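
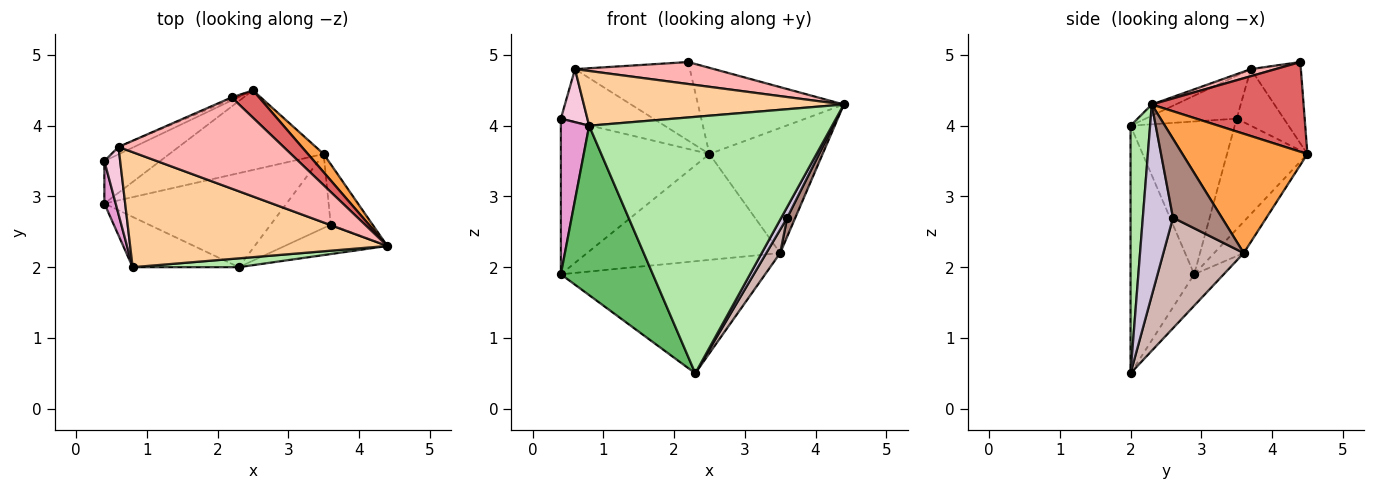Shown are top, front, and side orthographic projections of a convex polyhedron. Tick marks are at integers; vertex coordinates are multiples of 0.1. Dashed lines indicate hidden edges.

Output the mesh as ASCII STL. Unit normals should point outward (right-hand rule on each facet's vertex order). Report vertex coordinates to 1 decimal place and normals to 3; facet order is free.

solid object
 facet normal -0.121 0.793 -0.597
  outer loop
   vertex 3.5 3.6 2.2
   vertex 0.4 2.9 1.9
   vertex 2.5 4.5 3.6
  endloop
 endfacet
 facet normal -0.110 0.761 -0.639
  outer loop
   vertex 3.5 3.6 2.2
   vertex 2.3 2.0 0.5
   vertex 0.4 2.9 1.9
  endloop
 endfacet
 facet normal 0.738 0.668 0.097
  outer loop
   vertex 3.5 3.6 2.2
   vertex 2.5 4.5 3.6
   vertex 4.4 2.3 4.3
  endloop
 endfacet
 facet normal -0.039 -0.429 0.902
  outer loop
   vertex 0.8 2.0 4.0
   vertex 4.4 2.3 4.3
   vertex 0.6 3.7 4.8
  endloop
 endfacet
 facet normal -0.553 -0.799 -0.237
  outer loop
   vertex 0.8 2.0 4.0
   vertex 0.4 2.9 1.9
   vertex 2.3 2.0 0.5
  endloop
 endfacet
 facet normal 0.080 -0.996 0.034
  outer loop
   vertex 0.8 2.0 4.0
   vertex 2.3 2.0 0.5
   vertex 4.4 2.3 4.3
  endloop
 endfacet
 facet normal 0.704 0.677 0.215
  outer loop
   vertex 2.2 4.4 4.9
   vertex 4.4 2.3 4.3
   vertex 2.5 4.5 3.6
  endloop
 endfacet
 facet normal 0.042 -0.234 0.971
  outer loop
   vertex 2.2 4.4 4.9
   vertex 0.6 3.7 4.8
   vertex 4.4 2.3 4.3
  endloop
 endfacet
 facet normal -0.400 0.916 -0.022
  outer loop
   vertex 2.2 4.4 4.9
   vertex 2.5 4.5 3.6
   vertex 0.6 3.7 4.8
  endloop
 endfacet
 facet normal 0.868 -0.171 -0.466
  outer loop
   vertex 3.6 2.6 2.7
   vertex 4.4 2.3 4.3
   vertex 2.3 2.0 0.5
  endloop
 endfacet
 facet normal 0.874 -0.145 -0.464
  outer loop
   vertex 3.6 2.6 2.7
   vertex 3.5 3.6 2.2
   vertex 4.4 2.3 4.3
  endloop
 endfacet
 facet normal 0.869 -0.149 -0.473
  outer loop
   vertex 3.6 2.6 2.7
   vertex 2.3 2.0 0.5
   vertex 3.5 3.6 2.2
  endloop
 endfacet
 facet normal -0.963 -0.261 0.071
  outer loop
   vertex 0.4 3.5 4.1
   vertex 0.4 2.9 1.9
   vertex 0.8 2.0 4.0
  endloop
 endfacet
 facet normal -0.905 -0.264 0.334
  outer loop
   vertex 0.4 3.5 4.1
   vertex 0.8 2.0 4.0
   vertex 0.6 3.7 4.8
  endloop
 endfacet
 facet normal -0.463 0.855 -0.233
  outer loop
   vertex 0.4 3.5 4.1
   vertex 2.5 4.5 3.6
   vertex 0.4 2.9 1.9
  endloop
 endfacet
 facet normal -0.451 0.884 -0.124
  outer loop
   vertex 0.4 3.5 4.1
   vertex 0.6 3.7 4.8
   vertex 2.5 4.5 3.6
  endloop
 endfacet
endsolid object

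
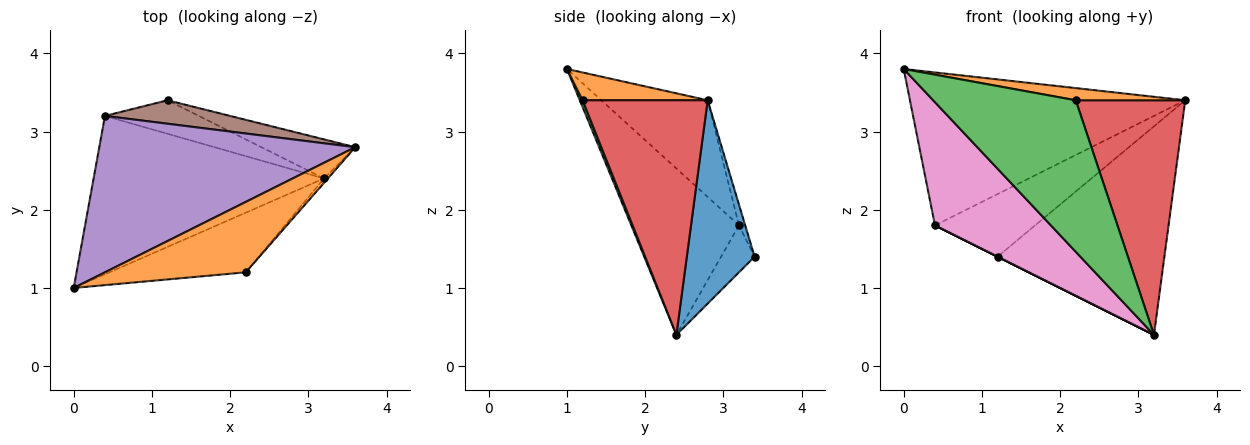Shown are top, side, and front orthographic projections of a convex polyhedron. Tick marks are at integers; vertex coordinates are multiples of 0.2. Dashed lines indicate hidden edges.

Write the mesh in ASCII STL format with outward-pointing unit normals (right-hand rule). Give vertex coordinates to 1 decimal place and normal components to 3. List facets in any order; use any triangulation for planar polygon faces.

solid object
 facet normal 0.371 0.913 -0.171
  outer loop
   vertex 3.2 2.4 0.4
   vertex 1.2 3.4 1.4
   vertex 3.6 2.8 3.4
  endloop
 endfacet
 facet normal 0.191 -0.167 0.967
  outer loop
   vertex 2.2 1.2 3.4
   vertex 3.6 2.8 3.4
   vertex 0.0 1.0 3.8
  endloop
 endfacet
 facet normal 0.018 -0.930 -0.366
  outer loop
   vertex 2.2 1.2 3.4
   vertex 0.0 1.0 3.8
   vertex 3.2 2.4 0.4
  endloop
 endfacet
 facet normal 0.753 -0.658 -0.013
  outer loop
   vertex 2.2 1.2 3.4
   vertex 3.2 2.4 0.4
   vertex 3.6 2.8 3.4
  endloop
 endfacet
 facet normal -0.261 0.675 0.690
  outer loop
   vertex 0.4 3.2 1.8
   vertex 0.0 1.0 3.8
   vertex 3.6 2.8 3.4
  endloop
 endfacet
 facet normal -0.058 0.935 0.351
  outer loop
   vertex 0.4 3.2 1.8
   vertex 3.6 2.8 3.4
   vertex 1.2 3.4 1.4
  endloop
 endfacet
 facet normal -0.495 -0.533 -0.686
  outer loop
   vertex 0.4 3.2 1.8
   vertex 3.2 2.4 0.4
   vertex 0.0 1.0 3.8
  endloop
 endfacet
 facet normal -0.447 0.000 -0.894
  outer loop
   vertex 0.4 3.2 1.8
   vertex 1.2 3.4 1.4
   vertex 3.2 2.4 0.4
  endloop
 endfacet
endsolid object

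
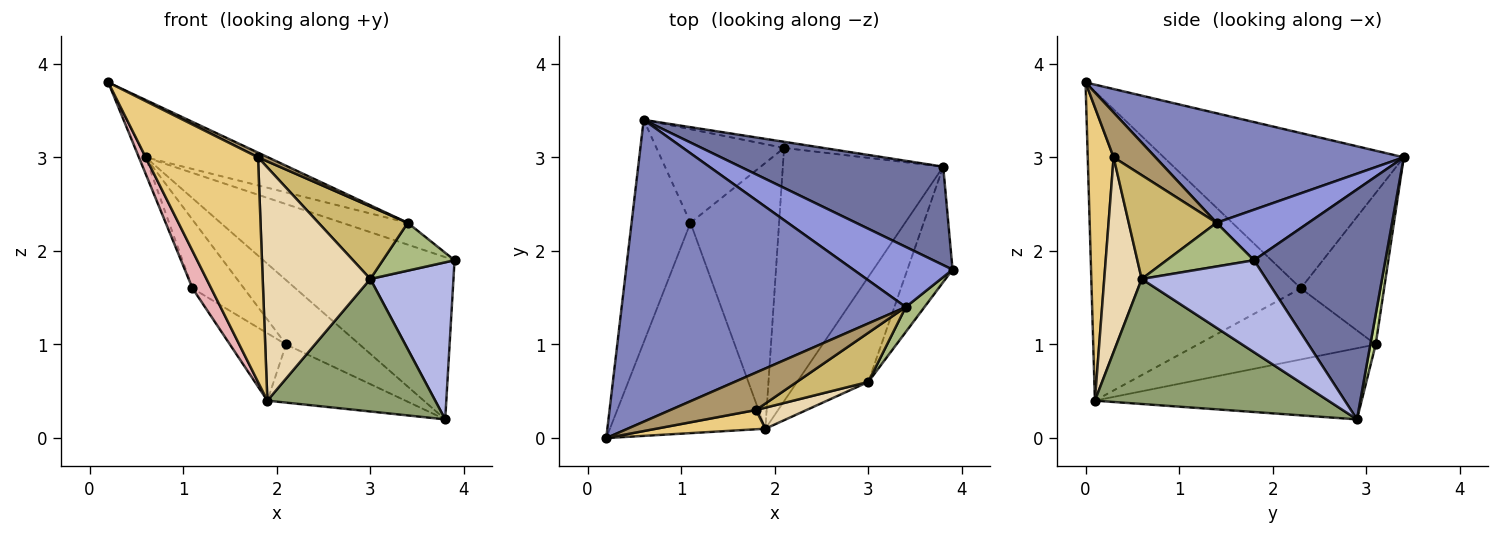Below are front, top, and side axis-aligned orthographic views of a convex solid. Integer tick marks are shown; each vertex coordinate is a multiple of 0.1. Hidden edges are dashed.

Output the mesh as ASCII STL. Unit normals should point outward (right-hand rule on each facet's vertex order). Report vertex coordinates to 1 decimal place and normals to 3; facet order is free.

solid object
 facet normal 0.506 0.737 0.447
  outer loop
   vertex 3.8 2.9 0.2
   vertex 0.6 3.4 3.0
   vertex 3.9 1.8 1.9
  endloop
 endfacet
 facet normal 0.354 0.174 0.919
  outer loop
   vertex 3.4 1.4 2.3
   vertex 0.6 3.4 3.0
   vertex 0.2 0.0 3.8
  endloop
 endfacet
 facet normal 0.432 0.308 0.848
  outer loop
   vertex 3.4 1.4 2.3
   vertex 3.9 1.8 1.9
   vertex 0.6 3.4 3.0
  endloop
 endfacet
 facet normal 0.770 -0.514 -0.378
  outer loop
   vertex 3.0 0.6 1.7
   vertex 3.8 2.9 0.2
   vertex 3.9 1.8 1.9
  endloop
 endfacet
 facet normal 0.737 -0.530 -0.420
  outer loop
   vertex 3.0 0.6 1.7
   vertex 1.9 0.1 0.4
   vertex 3.8 2.9 0.2
  endloop
 endfacet
 facet normal 0.734 -0.603 0.314
  outer loop
   vertex 3.0 0.6 1.7
   vertex 3.9 1.8 1.9
   vertex 3.4 1.4 2.3
  endloop
 endfacet
 facet normal 0.072 0.993 -0.095
  outer loop
   vertex 2.1 3.1 1.0
   vertex 0.6 3.4 3.0
   vertex 3.8 2.9 0.2
  endloop
 endfacet
 facet normal -0.397 0.205 -0.895
  outer loop
   vertex 2.1 3.1 1.0
   vertex 3.8 2.9 0.2
   vertex 1.9 0.1 0.4
  endloop
 endfacet
 facet normal 0.461 -0.110 0.881
  outer loop
   vertex 1.8 0.3 3.0
   vertex 3.4 1.4 2.3
   vertex 0.2 0.0 3.8
  endloop
 endfacet
 facet normal 0.632 -0.642 0.435
  outer loop
   vertex 1.8 0.3 3.0
   vertex 3.0 0.6 1.7
   vertex 3.4 1.4 2.3
  endloop
 endfacet
 facet normal 0.224 -0.971 0.083
  outer loop
   vertex 1.8 0.3 3.0
   vertex 0.2 0.0 3.8
   vertex 1.9 0.1 0.4
  endloop
 endfacet
 facet normal 0.327 -0.941 0.085
  outer loop
   vertex 1.8 0.3 3.0
   vertex 1.9 0.1 0.4
   vertex 3.0 0.6 1.7
  endloop
 endfacet
 facet normal -0.691 0.427 -0.583
  outer loop
   vertex 1.1 2.3 1.6
   vertex 0.6 3.4 3.0
   vertex 2.1 3.1 1.0
  endloop
 endfacet
 facet normal -0.614 0.194 -0.765
  outer loop
   vertex 1.1 2.3 1.6
   vertex 2.1 3.1 1.0
   vertex 1.9 0.1 0.4
  endloop
 endfacet
 facet normal -0.935 0.027 -0.355
  outer loop
   vertex 1.1 2.3 1.6
   vertex 0.2 0.0 3.8
   vertex 0.6 3.4 3.0
  endloop
 endfacet
 facet normal -0.891 -0.080 -0.448
  outer loop
   vertex 1.1 2.3 1.6
   vertex 1.9 0.1 0.4
   vertex 0.2 0.0 3.8
  endloop
 endfacet
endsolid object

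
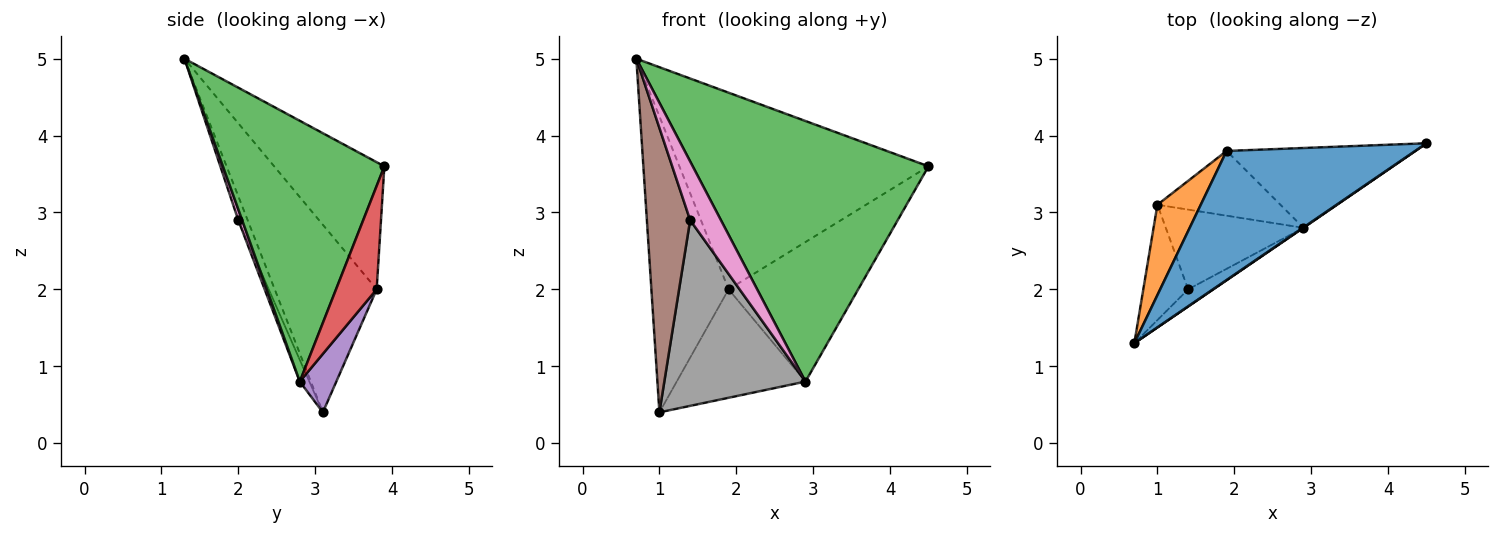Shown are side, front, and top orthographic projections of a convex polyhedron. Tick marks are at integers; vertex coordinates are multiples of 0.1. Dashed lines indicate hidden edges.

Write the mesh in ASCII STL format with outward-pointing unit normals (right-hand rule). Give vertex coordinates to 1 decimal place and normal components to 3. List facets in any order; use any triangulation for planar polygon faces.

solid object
 facet normal -0.347 0.784 0.515
  outer loop
   vertex 1.9 3.8 2.0
   vertex 0.7 1.3 5.0
   vertex 4.5 3.9 3.6
  endloop
 endfacet
 facet normal -0.784 0.594 0.181
  outer loop
   vertex 1.9 3.8 2.0
   vertex 1.0 3.1 0.4
   vertex 0.7 1.3 5.0
  endloop
 endfacet
 facet normal 0.565 -0.825 0.001
  outer loop
   vertex 2.9 2.8 0.8
   vertex 4.5 3.9 3.6
   vertex 0.7 1.3 5.0
  endloop
 endfacet
 facet normal 0.263 0.838 -0.479
  outer loop
   vertex 2.9 2.8 0.8
   vertex 1.9 3.8 2.0
   vertex 4.5 3.9 3.6
  endloop
 endfacet
 facet normal 0.237 0.834 -0.498
  outer loop
   vertex 2.9 2.8 0.8
   vertex 1.0 3.1 0.4
   vertex 1.9 3.8 2.0
  endloop
 endfacet
 facet normal -0.196 -0.909 -0.368
  outer loop
   vertex 1.4 2.0 2.9
   vertex 0.7 1.3 5.0
   vertex 1.0 3.1 0.4
  endloop
 endfacet
 facet normal 0.119 -0.953 -0.278
  outer loop
   vertex 1.4 2.0 2.9
   vertex 2.9 2.8 0.8
   vertex 0.7 1.3 5.0
  endloop
 endfacet
 facet normal -0.062 -0.917 -0.394
  outer loop
   vertex 1.4 2.0 2.9
   vertex 1.0 3.1 0.4
   vertex 2.9 2.8 0.8
  endloop
 endfacet
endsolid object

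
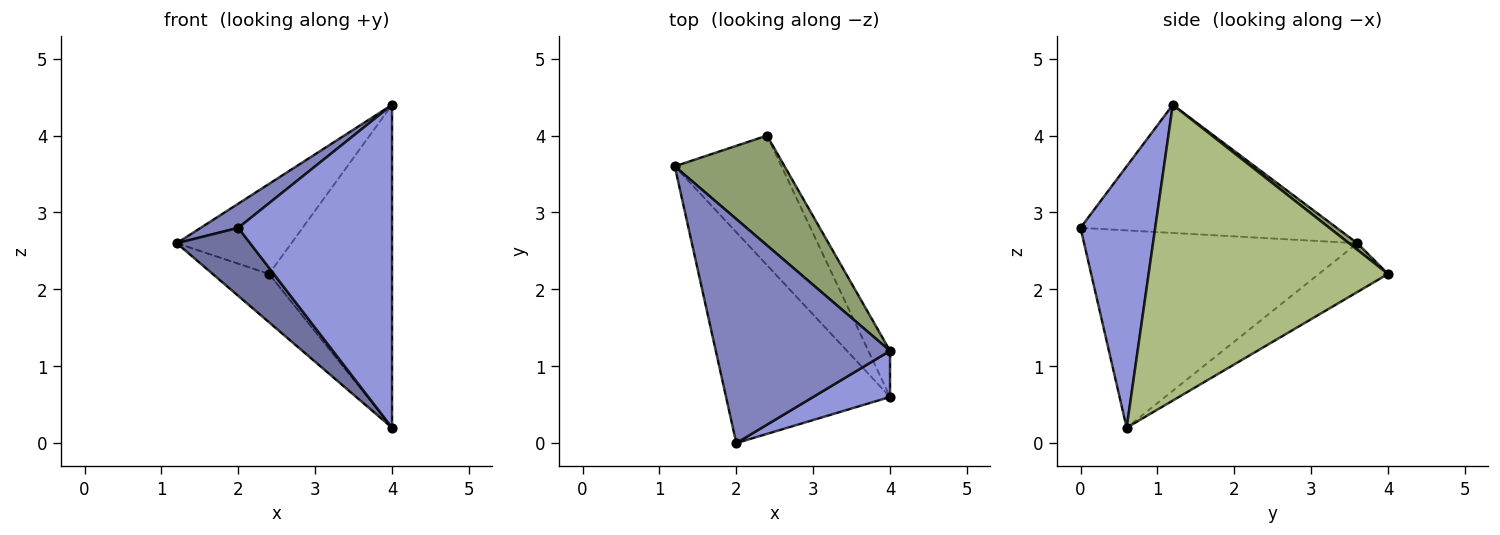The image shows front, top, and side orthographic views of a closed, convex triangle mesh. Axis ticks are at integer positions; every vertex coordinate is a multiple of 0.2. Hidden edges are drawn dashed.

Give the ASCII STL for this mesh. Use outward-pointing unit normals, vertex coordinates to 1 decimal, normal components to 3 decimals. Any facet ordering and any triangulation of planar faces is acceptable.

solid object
 facet normal -0.753 -0.202 -0.626
  outer loop
   vertex 2.0 0.0 2.8
   vertex 1.2 3.6 2.6
   vertex 4.0 0.6 0.2
  endloop
 endfacet
 facet normal -0.590 -0.087 0.803
  outer loop
   vertex 4.0 1.2 4.4
   vertex 1.2 3.6 2.6
   vertex 2.0 0.0 2.8
  endloop
 endfacet
 facet normal 0.433 -0.892 0.127
  outer loop
   vertex 4.0 1.2 4.4
   vertex 2.0 0.0 2.8
   vertex 4.0 0.6 0.2
  endloop
 endfacet
 facet normal -0.394 0.321 -0.861
  outer loop
   vertex 2.4 4.0 2.2
   vertex 4.0 0.6 0.2
   vertex 1.2 3.6 2.6
  endloop
 endfacet
 facet normal 0.046 0.633 0.772
  outer loop
   vertex 2.4 4.0 2.2
   vertex 1.2 3.6 2.6
   vertex 4.0 1.2 4.4
  endloop
 endfacet
 facet normal 0.888 0.456 -0.065
  outer loop
   vertex 2.4 4.0 2.2
   vertex 4.0 1.2 4.4
   vertex 4.0 0.6 0.2
  endloop
 endfacet
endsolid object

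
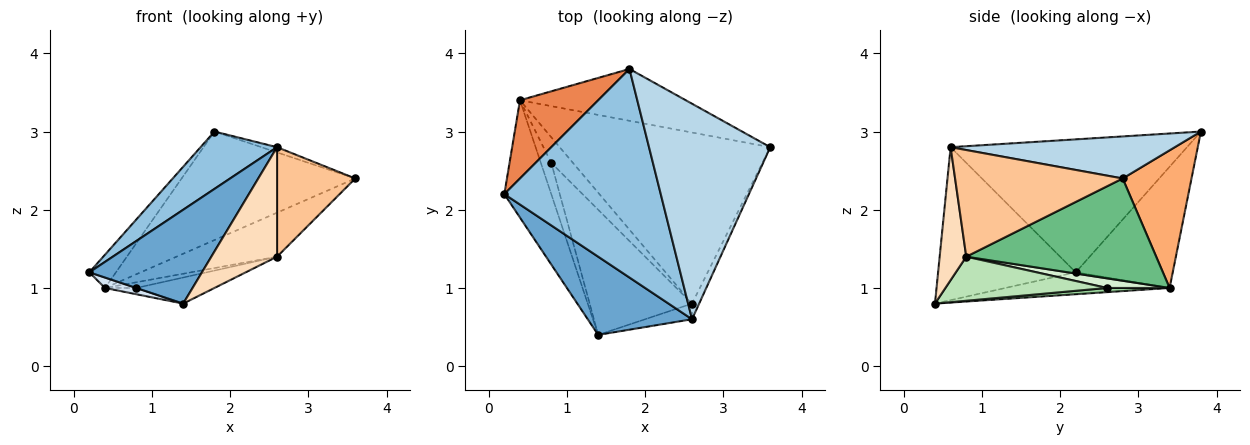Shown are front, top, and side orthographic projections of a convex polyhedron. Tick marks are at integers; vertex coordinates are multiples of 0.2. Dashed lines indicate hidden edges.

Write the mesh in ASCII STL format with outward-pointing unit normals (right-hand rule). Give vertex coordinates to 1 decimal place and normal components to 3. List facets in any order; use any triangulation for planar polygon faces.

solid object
 facet normal -0.684 -0.560 0.467
  outer loop
   vertex 2.6 0.6 2.8
   vertex 0.2 2.2 1.2
   vertex 1.4 0.4 0.8
  endloop
 endfacet
 facet normal -0.634 -0.205 0.746
  outer loop
   vertex 2.6 0.6 2.8
   vertex 1.8 3.8 3.0
   vertex 0.2 2.2 1.2
  endloop
 endfacet
 facet normal 0.328 0.023 0.945
  outer loop
   vertex 2.6 0.6 2.8
   vertex 3.6 2.8 2.4
   vertex 1.8 3.8 3.0
  endloop
 endfacet
 facet normal -0.422 -0.080 -0.903
  outer loop
   vertex 0.4 3.4 1.0
   vertex 1.4 0.4 0.8
   vertex 0.2 2.2 1.2
  endloop
 endfacet
 facet normal -0.819 0.225 0.528
  outer loop
   vertex 0.4 3.4 1.0
   vertex 0.2 2.2 1.2
   vertex 1.8 3.8 3.0
  endloop
 endfacet
 facet normal 0.337 0.850 -0.406
  outer loop
   vertex 0.4 3.4 1.0
   vertex 1.8 3.8 3.0
   vertex 3.6 2.8 2.4
  endloop
 endfacet
 facet normal 0.905 -0.422 -0.060
  outer loop
   vertex 2.6 0.8 1.4
   vertex 3.6 2.8 2.4
   vertex 2.6 0.6 2.8
  endloop
 endfacet
 facet normal 0.372 -0.919 -0.131
  outer loop
   vertex 2.6 0.8 1.4
   vertex 2.6 0.6 2.8
   vertex 1.4 0.4 0.8
  endloop
 endfacet
 facet normal 0.426 0.225 -0.876
  outer loop
   vertex 2.6 0.8 1.4
   vertex 0.4 3.4 1.0
   vertex 3.6 2.8 2.4
  endloop
 endfacet
 facet normal 0.365 0.183 -0.913
  outer loop
   vertex 0.8 2.6 1.0
   vertex 1.4 0.4 0.8
   vertex 0.4 3.4 1.0
  endloop
 endfacet
 facet normal 0.388 0.188 -0.902
  outer loop
   vertex 0.8 2.6 1.0
   vertex 2.6 0.8 1.4
   vertex 1.4 0.4 0.8
  endloop
 endfacet
 facet normal 0.398 0.199 -0.896
  outer loop
   vertex 0.8 2.6 1.0
   vertex 0.4 3.4 1.0
   vertex 2.6 0.8 1.4
  endloop
 endfacet
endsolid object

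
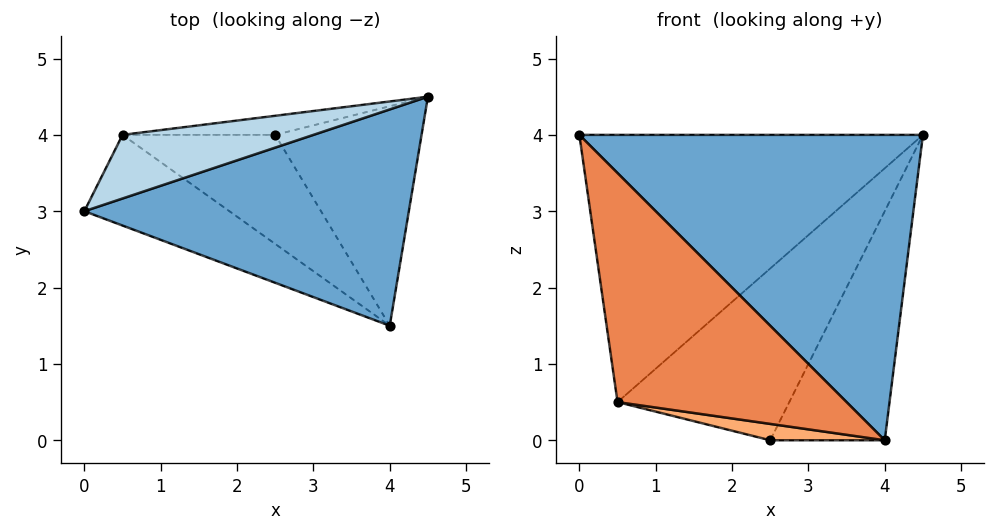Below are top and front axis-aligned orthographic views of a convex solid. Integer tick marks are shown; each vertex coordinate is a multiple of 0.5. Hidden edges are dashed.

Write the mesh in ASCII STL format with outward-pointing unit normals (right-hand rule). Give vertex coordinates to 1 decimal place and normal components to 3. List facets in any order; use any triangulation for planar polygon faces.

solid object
 facet normal 0.262 -0.787 0.558
  outer loop
   vertex 4.0 1.5 0.0
   vertex 4.5 4.5 4.0
   vertex 0.0 3.0 4.0
  endloop
 endfacet
 facet normal 0.769 0.461 -0.442
  outer loop
   vertex 2.5 4.0 0.0
   vertex 4.5 4.5 4.0
   vertex 4.0 1.5 0.0
  endloop
 endfacet
 facet normal -0.308 0.925 0.220
  outer loop
   vertex 0.5 4.0 0.5
   vertex 0.0 3.0 4.0
   vertex 4.5 4.5 4.0
  endloop
 endfacet
 facet normal -0.028 0.994 -0.110
  outer loop
   vertex 0.5 4.0 0.5
   vertex 4.5 4.5 4.0
   vertex 2.5 4.0 0.0
  endloop
 endfacet
 facet normal -0.583 -0.756 -0.299
  outer loop
   vertex 0.5 4.0 0.5
   vertex 4.0 1.5 0.0
   vertex 0.0 3.0 4.0
  endloop
 endfacet
 facet normal -0.240 -0.144 -0.960
  outer loop
   vertex 0.5 4.0 0.5
   vertex 2.5 4.0 0.0
   vertex 4.0 1.5 0.0
  endloop
 endfacet
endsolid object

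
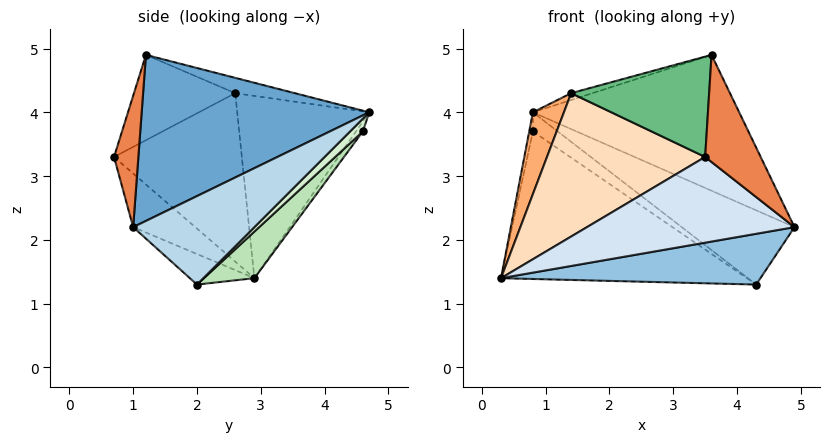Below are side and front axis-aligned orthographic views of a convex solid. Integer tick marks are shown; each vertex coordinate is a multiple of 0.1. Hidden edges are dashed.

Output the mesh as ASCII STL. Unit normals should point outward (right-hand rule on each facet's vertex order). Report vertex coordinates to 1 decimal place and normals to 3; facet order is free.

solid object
 facet normal 0.708 0.642 0.293
  outer loop
   vertex 3.6 1.2 4.9
   vertex 4.9 1.0 2.2
   vertex 0.8 4.7 4.0
  endloop
 endfacet
 facet normal -0.178 -0.715 -0.676
  outer loop
   vertex 4.3 2.0 1.3
   vertex 4.9 1.0 2.2
   vertex 0.3 2.9 1.4
  endloop
 endfacet
 facet normal 0.707 0.658 0.259
  outer loop
   vertex 4.3 2.0 1.3
   vertex 0.8 4.7 4.0
   vertex 4.9 1.0 2.2
  endloop
 endfacet
 facet normal -0.243 -0.812 -0.531
  outer loop
   vertex 3.5 0.7 3.3
   vertex 0.3 2.9 1.4
   vertex 4.9 1.0 2.2
  endloop
 endfacet
 facet normal 0.388 -0.886 0.253
  outer loop
   vertex 3.5 0.7 3.3
   vertex 4.9 1.0 2.2
   vertex 3.6 1.2 4.9
  endloop
 endfacet
 facet normal -0.920 -0.216 0.327
  outer loop
   vertex 1.4 2.6 4.3
   vertex 0.8 4.7 4.0
   vertex 0.3 2.9 1.4
  endloop
 endfacet
 facet normal -0.216 0.077 0.973
  outer loop
   vertex 1.4 2.6 4.3
   vertex 3.6 1.2 4.9
   vertex 0.8 4.7 4.0
  endloop
 endfacet
 facet normal -0.621 -0.768 0.156
  outer loop
   vertex 1.4 2.6 4.3
   vertex 0.3 2.9 1.4
   vertex 3.5 0.7 3.3
  endloop
 endfacet
 facet normal -0.569 -0.774 0.278
  outer loop
   vertex 1.4 2.6 4.3
   vertex 3.5 0.7 3.3
   vertex 3.6 1.2 4.9
  endloop
 endfacet
 facet normal -0.871 0.466 -0.155
  outer loop
   vertex 0.8 4.6 3.7
   vertex 0.3 2.9 1.4
   vertex 0.8 4.7 4.0
  endloop
 endfacet
 facet normal 0.160 0.777 -0.609
  outer loop
   vertex 0.8 4.6 3.7
   vertex 4.3 2.0 1.3
   vertex 0.3 2.9 1.4
  endloop
 endfacet
 facet normal 0.438 0.853 -0.284
  outer loop
   vertex 0.8 4.6 3.7
   vertex 0.8 4.7 4.0
   vertex 4.3 2.0 1.3
  endloop
 endfacet
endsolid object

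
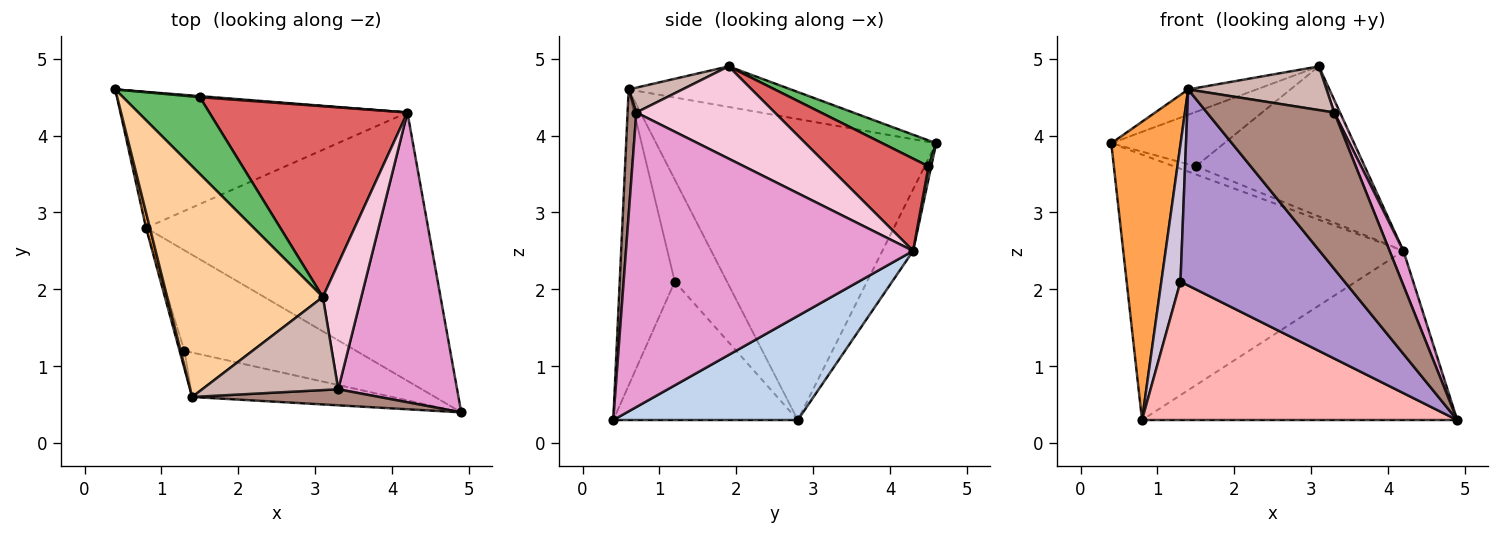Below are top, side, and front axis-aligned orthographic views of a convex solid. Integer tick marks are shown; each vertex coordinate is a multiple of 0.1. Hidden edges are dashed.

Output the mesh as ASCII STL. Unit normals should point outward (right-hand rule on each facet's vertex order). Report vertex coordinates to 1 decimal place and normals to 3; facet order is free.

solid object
 facet normal -0.097 0.886 -0.454
  outer loop
   vertex 4.2 4.3 2.5
   vertex 0.8 2.8 0.3
   vertex 0.4 4.6 3.9
  endloop
 endfacet
 facet normal 0.298 0.509 -0.808
  outer loop
   vertex 4.2 4.3 2.5
   vertex 4.9 0.4 0.3
   vertex 0.8 2.8 0.3
  endloop
 endfacet
 facet normal -0.971 -0.240 0.012
  outer loop
   vertex 1.4 0.6 4.6
   vertex 0.4 4.6 3.9
   vertex 0.8 2.8 0.3
  endloop
 endfacet
 facet normal -0.251 0.106 0.962
  outer loop
   vertex 1.4 0.6 4.6
   vertex 3.1 1.9 4.9
   vertex 0.4 4.6 3.9
  endloop
 endfacet
 facet normal 0.265 0.557 0.787
  outer loop
   vertex 1.5 4.5 3.6
   vertex 0.4 4.6 3.9
   vertex 3.1 1.9 4.9
  endloop
 endfacet
 facet normal 0.123 0.985 0.123
  outer loop
   vertex 1.5 4.5 3.6
   vertex 4.2 4.3 2.5
   vertex 0.4 4.6 3.9
  endloop
 endfacet
 facet normal 0.344 0.581 0.738
  outer loop
   vertex 1.5 4.5 3.6
   vertex 3.1 1.9 4.9
   vertex 4.2 4.3 2.5
  endloop
 endfacet
 facet normal -0.428 -0.731 -0.531
  outer loop
   vertex 1.3 1.2 2.1
   vertex 0.8 2.8 0.3
   vertex 4.9 0.4 0.3
  endloop
 endfacet
 facet normal -0.311 -0.927 -0.210
  outer loop
   vertex 1.3 1.2 2.1
   vertex 4.9 0.4 0.3
   vertex 1.4 0.6 4.6
  endloop
 endfacet
 facet normal -0.938 -0.344 -0.045
  outer loop
   vertex 1.3 1.2 2.1
   vertex 1.4 0.6 4.6
   vertex 0.8 2.8 0.3
  endloop
 endfacet
 facet normal 0.068 -0.992 0.102
  outer loop
   vertex 3.3 0.7 4.3
   vertex 1.4 0.6 4.6
   vertex 4.9 0.4 0.3
  endloop
 endfacet
 facet normal 0.163 -0.419 0.893
  outer loop
   vertex 3.3 0.7 4.3
   vertex 3.1 1.9 4.9
   vertex 1.4 0.6 4.6
  endloop
 endfacet
 facet normal 0.926 -0.045 0.374
  outer loop
   vertex 3.3 0.7 4.3
   vertex 4.9 0.4 0.3
   vertex 4.2 4.3 2.5
  endloop
 endfacet
 facet normal 0.922 -0.038 0.384
  outer loop
   vertex 3.3 0.7 4.3
   vertex 4.2 4.3 2.5
   vertex 3.1 1.9 4.9
  endloop
 endfacet
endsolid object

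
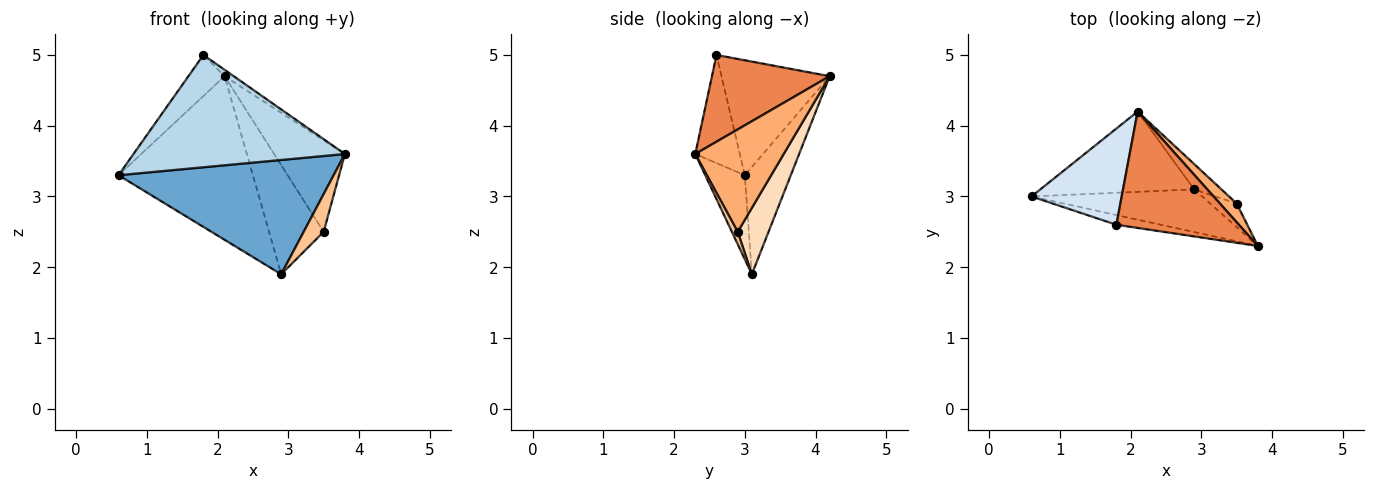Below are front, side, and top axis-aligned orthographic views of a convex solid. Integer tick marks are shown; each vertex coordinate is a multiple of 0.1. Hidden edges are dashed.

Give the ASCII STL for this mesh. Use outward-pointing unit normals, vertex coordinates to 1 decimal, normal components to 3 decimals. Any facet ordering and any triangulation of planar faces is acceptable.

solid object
 facet normal -0.170 -0.923 -0.345
  outer loop
   vertex 2.9 3.1 1.9
   vertex 3.8 2.3 3.6
   vertex 0.6 3.0 3.3
  endloop
 endfacet
 facet normal -0.294 0.858 -0.421
  outer loop
   vertex 2.9 3.1 1.9
   vertex 0.6 3.0 3.3
   vertex 2.1 4.2 4.7
  endloop
 endfacet
 facet normal -0.205 -0.975 -0.084
  outer loop
   vertex 1.8 2.6 5.0
   vertex 0.6 3.0 3.3
   vertex 3.8 2.3 3.6
  endloop
 endfacet
 facet normal -0.761 0.255 0.597
  outer loop
   vertex 1.8 2.6 5.0
   vertex 2.1 4.2 4.7
   vertex 0.6 3.0 3.3
  endloop
 endfacet
 facet normal 0.577 0.045 0.815
  outer loop
   vertex 1.8 2.6 5.0
   vertex 3.8 2.3 3.6
   vertex 2.1 4.2 4.7
  endloop
 endfacet
 facet normal 0.775 0.620 0.127
  outer loop
   vertex 3.5 2.9 2.5
   vertex 2.1 4.2 4.7
   vertex 3.8 2.3 3.6
  endloop
 endfacet
 facet normal 0.240 -0.823 -0.514
  outer loop
   vertex 3.5 2.9 2.5
   vertex 3.8 2.3 3.6
   vertex 2.9 3.1 1.9
  endloop
 endfacet
 facet normal 0.482 0.854 -0.198
  outer loop
   vertex 3.5 2.9 2.5
   vertex 2.9 3.1 1.9
   vertex 2.1 4.2 4.7
  endloop
 endfacet
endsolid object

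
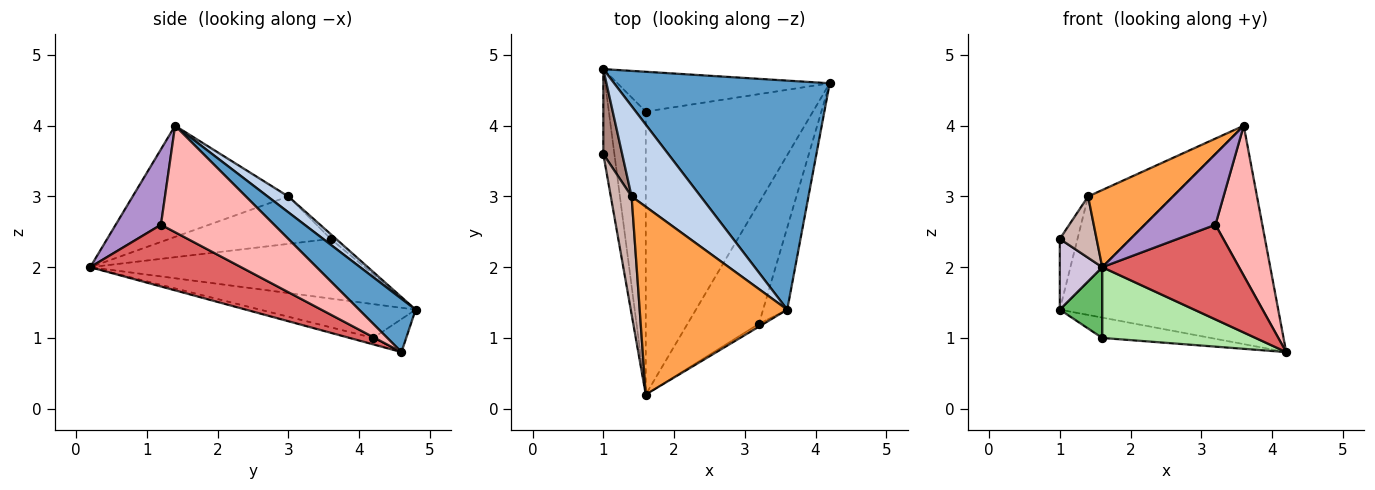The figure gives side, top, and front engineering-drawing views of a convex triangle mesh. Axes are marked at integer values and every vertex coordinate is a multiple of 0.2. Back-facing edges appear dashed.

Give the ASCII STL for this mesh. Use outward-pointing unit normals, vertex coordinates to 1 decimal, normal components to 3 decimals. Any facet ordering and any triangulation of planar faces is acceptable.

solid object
 facet normal 0.176 0.679 0.712
  outer loop
   vertex 3.6 1.4 4.0
   vertex 4.2 4.6 0.8
   vertex 1.0 4.8 1.4
  endloop
 endfacet
 facet normal 0.165 0.675 0.719
  outer loop
   vertex 1.4 3.0 3.0
   vertex 3.6 1.4 4.0
   vertex 1.0 4.8 1.4
  endloop
 endfacet
 facet normal -0.572 -0.312 0.759
  outer loop
   vertex 1.4 3.0 3.0
   vertex 1.6 0.2 2.0
   vertex 3.6 1.4 4.0
  endloop
 endfacet
 facet normal -0.137 0.451 -0.882
  outer loop
   vertex 1.6 4.2 1.0
   vertex 1.0 4.8 1.4
   vertex 4.2 4.6 0.8
  endloop
 endfacet
 facet normal -0.665 -0.181 -0.725
  outer loop
   vertex 1.6 4.2 1.0
   vertex 1.6 0.2 2.0
   vertex 1.0 4.8 1.4
  endloop
 endfacet
 facet normal -0.037 -0.242 -0.969
  outer loop
   vertex 1.6 4.2 1.0
   vertex 4.2 4.6 0.8
   vertex 1.6 0.2 2.0
  endloop
 endfacet
 facet normal 0.563 -0.510 -0.651
  outer loop
   vertex 3.2 1.2 2.6
   vertex 1.6 0.2 2.0
   vertex 4.2 4.6 0.8
  endloop
 endfacet
 facet normal 0.904 -0.374 -0.205
  outer loop
   vertex 3.2 1.2 2.6
   vertex 4.2 4.6 0.8
   vertex 3.6 1.4 4.0
  endloop
 endfacet
 facet normal 0.539 -0.842 -0.034
  outer loop
   vertex 3.2 1.2 2.6
   vertex 3.6 1.4 4.0
   vertex 1.6 0.2 2.0
  endloop
 endfacet
 facet normal -0.972 -0.150 -0.180
  outer loop
   vertex 1.0 3.6 2.4
   vertex 1.0 4.8 1.4
   vertex 1.6 0.2 2.0
  endloop
 endfacet
 facet normal -0.189 0.629 0.754
  outer loop
   vertex 1.0 3.6 2.4
   vertex 1.4 3.0 3.0
   vertex 1.0 4.8 1.4
  endloop
 endfacet
 facet normal -0.896 -0.204 0.393
  outer loop
   vertex 1.0 3.6 2.4
   vertex 1.6 0.2 2.0
   vertex 1.4 3.0 3.0
  endloop
 endfacet
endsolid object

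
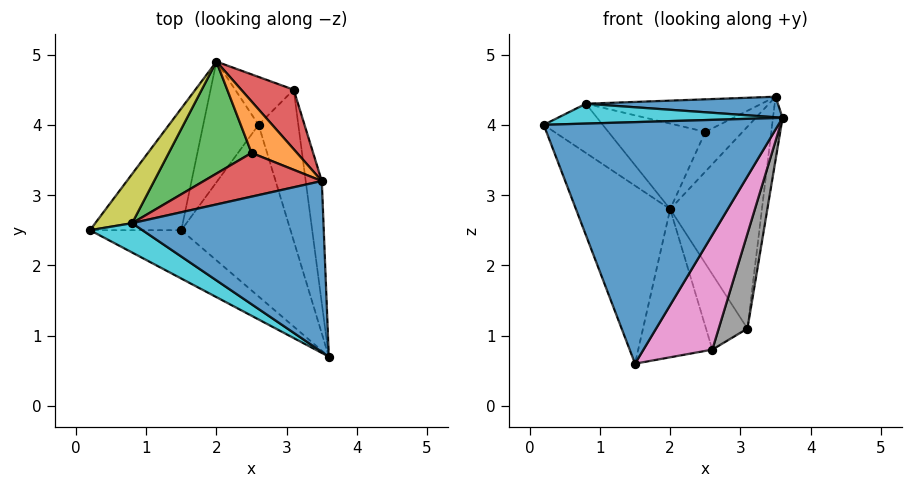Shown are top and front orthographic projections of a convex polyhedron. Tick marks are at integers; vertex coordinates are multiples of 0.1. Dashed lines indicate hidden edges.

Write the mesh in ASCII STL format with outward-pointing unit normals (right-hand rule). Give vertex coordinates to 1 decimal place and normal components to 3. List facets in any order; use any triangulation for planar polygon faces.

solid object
 facet normal -0.457 -0.872 -0.175
  outer loop
   vertex 1.5 2.5 0.6
   vertex 3.6 0.7 4.1
   vertex 0.2 2.5 4.0
  endloop
 endfacet
 facet normal -0.828 0.463 -0.317
  outer loop
   vertex 1.5 2.5 0.6
   vertex 0.2 2.5 4.0
   vertex 2.0 4.9 2.8
  endloop
 endfacet
 facet normal 0.994 0.052 -0.100
  outer loop
   vertex 3.5 3.2 4.4
   vertex 3.6 0.7 4.1
   vertex 3.1 4.5 1.1
  endloop
 endfacet
 facet normal 0.618 0.754 0.222
  outer loop
   vertex 3.5 3.2 4.4
   vertex 3.1 4.5 1.1
   vertex 2.0 4.9 2.8
  endloop
 endfacet
 facet normal -0.686 0.564 -0.460
  outer loop
   vertex 2.6 4.0 0.8
   vertex 1.5 2.5 0.6
   vertex 2.0 4.9 2.8
  endloop
 endfacet
 facet normal -0.463 0.748 -0.476
  outer loop
   vertex 2.6 4.0 0.8
   vertex 2.0 4.9 2.8
   vertex 3.1 4.5 1.1
  endloop
 endfacet
 facet normal 0.673 -0.411 -0.615
  outer loop
   vertex 2.6 4.0 0.8
   vertex 3.6 0.7 4.1
   vertex 1.5 2.5 0.6
  endloop
 endfacet
 facet normal 0.721 -0.369 -0.587
  outer loop
   vertex 2.6 4.0 0.8
   vertex 3.1 4.5 1.1
   vertex 3.6 0.7 4.1
  endloop
 endfacet
 facet normal -0.426 0.640 0.640
  outer loop
   vertex 0.8 2.6 4.3
   vertex 2.0 4.9 2.8
   vertex 0.2 2.5 4.0
  endloop
 endfacet
 facet normal -0.306 -0.533 0.789
  outer loop
   vertex 0.8 2.6 4.3
   vertex 0.2 2.5 4.0
   vertex 3.6 0.7 4.1
  endloop
 endfacet
 facet normal -0.010 -0.120 0.993
  outer loop
   vertex 0.8 2.6 4.3
   vertex 3.6 0.7 4.1
   vertex 3.5 3.2 4.4
  endloop
 endfacet
 facet normal -0.149 0.605 0.782
  outer loop
   vertex 2.5 3.6 3.9
   vertex 3.5 3.2 4.4
   vertex 2.0 4.9 2.8
  endloop
 endfacet
 facet normal -0.168 0.598 0.783
  outer loop
   vertex 2.5 3.6 3.9
   vertex 2.0 4.9 2.8
   vertex 0.8 2.6 4.3
  endloop
 endfacet
 facet normal -0.160 0.589 0.792
  outer loop
   vertex 2.5 3.6 3.9
   vertex 0.8 2.6 4.3
   vertex 3.5 3.2 4.4
  endloop
 endfacet
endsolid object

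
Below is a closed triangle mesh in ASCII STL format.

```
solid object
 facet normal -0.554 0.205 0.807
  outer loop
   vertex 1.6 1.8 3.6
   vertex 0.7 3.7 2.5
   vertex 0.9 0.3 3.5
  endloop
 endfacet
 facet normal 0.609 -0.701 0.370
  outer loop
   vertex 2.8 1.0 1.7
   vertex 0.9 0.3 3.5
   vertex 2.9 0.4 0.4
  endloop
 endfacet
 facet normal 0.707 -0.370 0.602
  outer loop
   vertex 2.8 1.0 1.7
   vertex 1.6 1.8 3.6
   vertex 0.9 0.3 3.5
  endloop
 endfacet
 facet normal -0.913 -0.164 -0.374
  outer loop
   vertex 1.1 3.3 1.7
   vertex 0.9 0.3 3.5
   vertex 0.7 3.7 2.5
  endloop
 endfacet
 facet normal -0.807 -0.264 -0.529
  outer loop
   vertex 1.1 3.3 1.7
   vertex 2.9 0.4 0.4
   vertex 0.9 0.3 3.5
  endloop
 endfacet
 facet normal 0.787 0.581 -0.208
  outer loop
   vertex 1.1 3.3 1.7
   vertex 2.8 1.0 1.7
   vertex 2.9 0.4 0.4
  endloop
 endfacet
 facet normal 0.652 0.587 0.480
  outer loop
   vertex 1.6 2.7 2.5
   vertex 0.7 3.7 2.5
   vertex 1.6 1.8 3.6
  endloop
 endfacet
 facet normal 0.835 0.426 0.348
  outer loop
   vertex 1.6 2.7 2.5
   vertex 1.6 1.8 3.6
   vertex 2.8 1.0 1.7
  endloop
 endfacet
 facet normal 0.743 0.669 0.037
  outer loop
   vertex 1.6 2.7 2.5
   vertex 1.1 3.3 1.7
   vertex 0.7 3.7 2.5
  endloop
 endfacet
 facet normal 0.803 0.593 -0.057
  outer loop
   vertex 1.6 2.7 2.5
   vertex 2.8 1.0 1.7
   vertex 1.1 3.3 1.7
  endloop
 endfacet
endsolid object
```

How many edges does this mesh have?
15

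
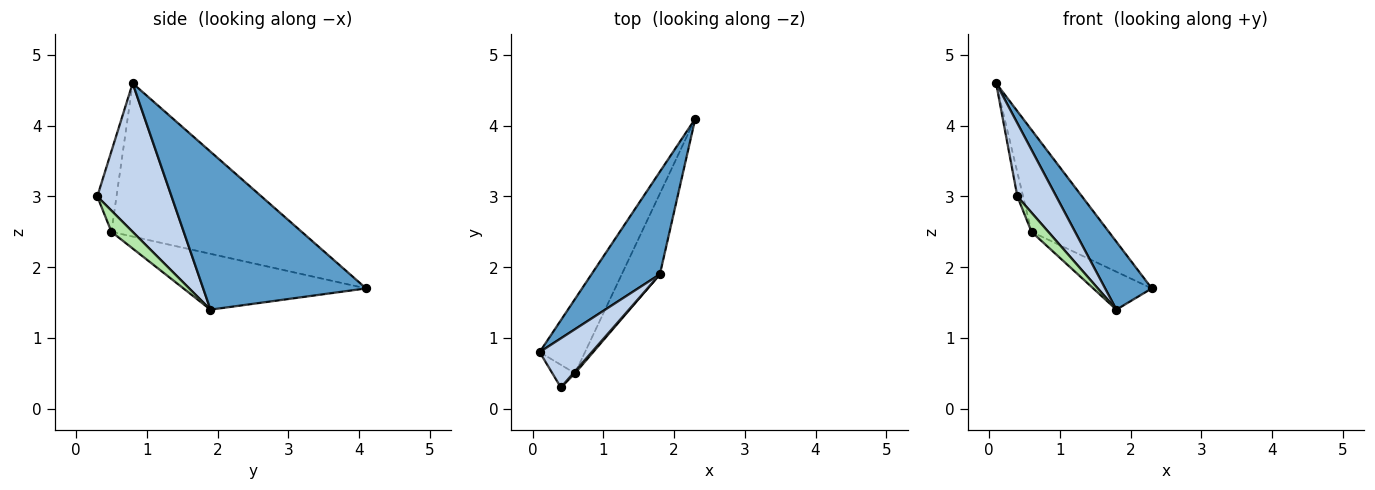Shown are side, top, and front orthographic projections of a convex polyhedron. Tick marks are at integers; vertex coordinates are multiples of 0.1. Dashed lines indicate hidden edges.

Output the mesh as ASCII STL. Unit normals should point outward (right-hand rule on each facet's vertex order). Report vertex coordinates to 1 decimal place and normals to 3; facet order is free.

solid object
 facet normal 0.888 -0.254 0.384
  outer loop
   vertex 1.8 1.9 1.4
   vertex 2.3 4.1 1.7
   vertex 0.1 0.8 4.6
  endloop
 endfacet
 facet normal 0.846 -0.443 0.297
  outer loop
   vertex 0.4 0.3 3.0
   vertex 1.8 1.9 1.4
   vertex 0.1 0.8 4.6
  endloop
 endfacet
 facet normal -0.893 0.363 -0.265
  outer loop
   vertex 0.6 0.5 2.5
   vertex 0.1 0.8 4.6
   vertex 2.3 4.1 1.7
  endloop
 endfacet
 facet normal -0.925 0.276 -0.260
  outer loop
   vertex 0.6 0.5 2.5
   vertex 0.4 0.3 3.0
   vertex 0.1 0.8 4.6
  endloop
 endfacet
 facet normal -0.798 0.256 -0.545
  outer loop
   vertex 0.6 0.5 2.5
   vertex 2.3 4.1 1.7
   vertex 1.8 1.9 1.4
  endloop
 endfacet
 facet normal 0.782 -0.619 0.065
  outer loop
   vertex 0.6 0.5 2.5
   vertex 1.8 1.9 1.4
   vertex 0.4 0.3 3.0
  endloop
 endfacet
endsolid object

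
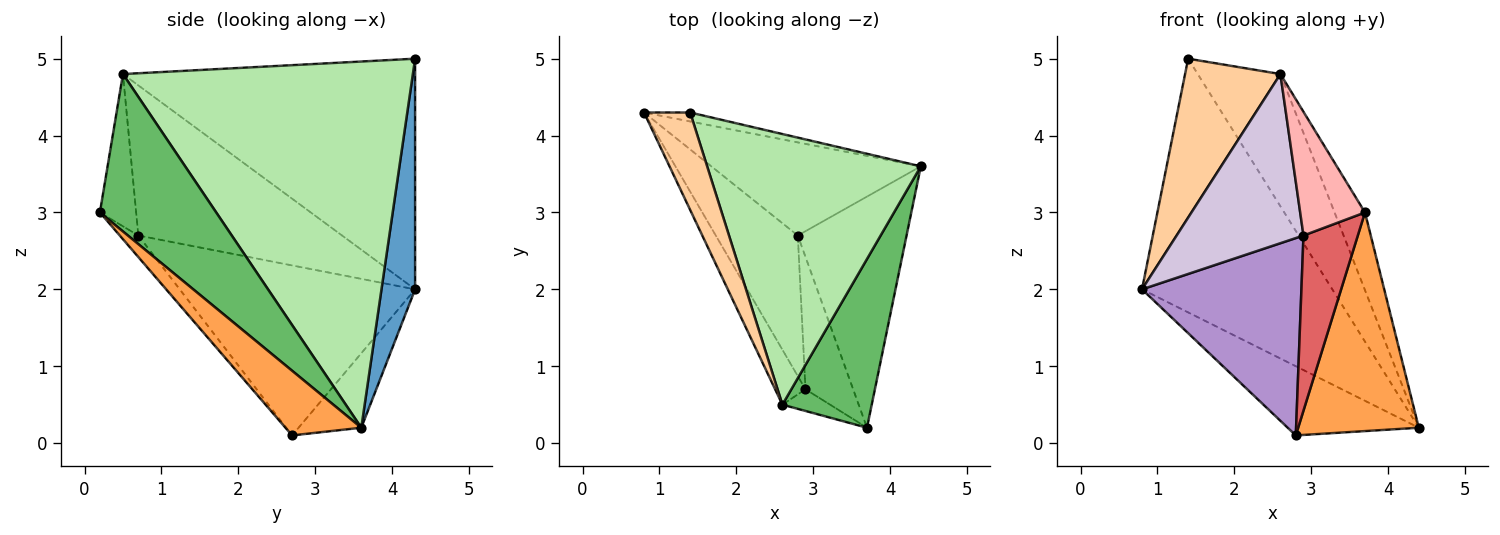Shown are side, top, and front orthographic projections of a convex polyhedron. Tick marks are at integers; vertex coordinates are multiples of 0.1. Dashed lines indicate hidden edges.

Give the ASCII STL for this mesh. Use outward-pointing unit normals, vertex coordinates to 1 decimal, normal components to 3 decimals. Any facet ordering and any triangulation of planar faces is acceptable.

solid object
 facet normal 0.174 0.984 -0.035
  outer loop
   vertex 1.4 4.3 5.0
   vertex 4.4 3.6 0.2
   vertex 0.8 4.3 2.0
  endloop
 endfacet
 facet normal -0.274 0.574 -0.772
  outer loop
   vertex 2.8 2.7 0.1
   vertex 0.8 4.3 2.0
   vertex 4.4 3.6 0.2
  endloop
 endfacet
 facet normal 0.397 -0.631 -0.667
  outer loop
   vertex 2.8 2.7 0.1
   vertex 4.4 3.6 0.2
   vertex 3.7 0.2 3.0
  endloop
 endfacet
 facet normal -0.934 -0.305 0.187
  outer loop
   vertex 2.6 0.5 4.8
   vertex 1.4 4.3 5.0
   vertex 0.8 4.3 2.0
  endloop
 endfacet
 facet normal 0.848 0.222 0.481
  outer loop
   vertex 2.6 0.5 4.8
   vertex 3.7 0.2 3.0
   vertex 4.4 3.6 0.2
  endloop
 endfacet
 facet normal 0.839 0.239 0.489
  outer loop
   vertex 2.6 0.5 4.8
   vertex 4.4 3.6 0.2
   vertex 1.4 4.3 5.0
  endloop
 endfacet
 facet normal -0.263 -0.770 -0.582
  outer loop
   vertex 2.9 0.7 2.7
   vertex 2.8 2.7 0.1
   vertex 3.7 0.2 3.0
  endloop
 endfacet
 facet normal -0.483 -0.863 -0.151
  outer loop
   vertex 2.9 0.7 2.7
   vertex 3.7 0.2 3.0
   vertex 2.6 0.5 4.8
  endloop
 endfacet
 facet normal -0.769 -0.521 -0.371
  outer loop
   vertex 2.9 0.7 2.7
   vertex 0.8 4.3 2.0
   vertex 2.8 2.7 0.1
  endloop
 endfacet
 facet normal -0.837 -0.521 -0.169
  outer loop
   vertex 2.9 0.7 2.7
   vertex 2.6 0.5 4.8
   vertex 0.8 4.3 2.0
  endloop
 endfacet
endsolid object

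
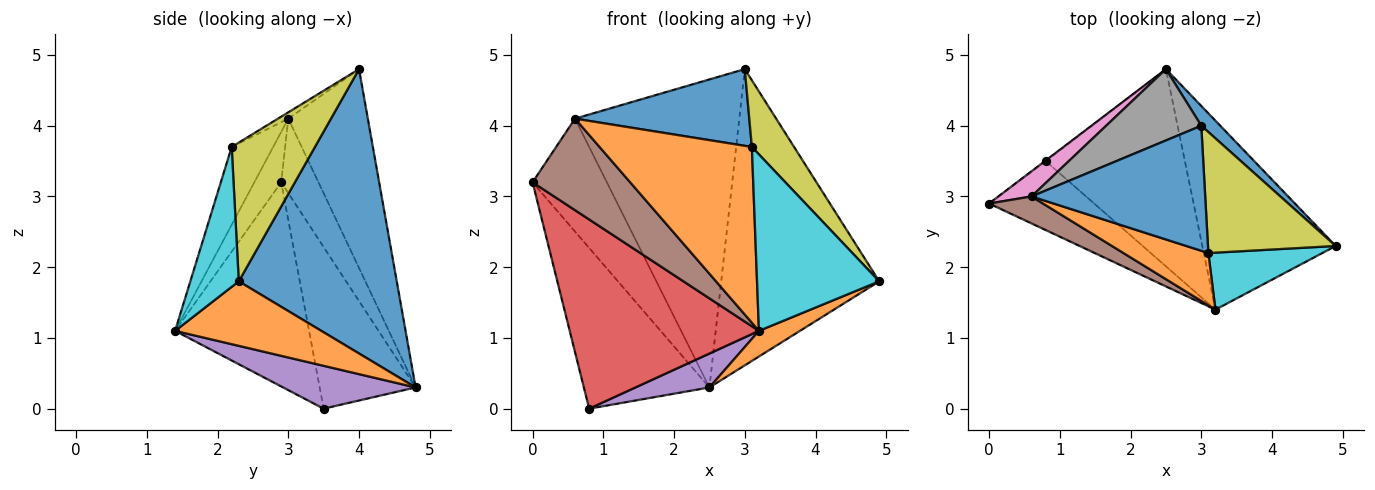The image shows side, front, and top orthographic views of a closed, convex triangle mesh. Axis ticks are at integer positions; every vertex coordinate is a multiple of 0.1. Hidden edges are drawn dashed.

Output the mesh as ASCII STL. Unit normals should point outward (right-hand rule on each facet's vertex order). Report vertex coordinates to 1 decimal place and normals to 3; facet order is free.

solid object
 facet normal 0.706 0.706 0.047
  outer loop
   vertex 3.0 4.0 4.8
   vertex 4.9 2.3 1.8
   vertex 2.5 4.8 0.3
  endloop
 endfacet
 facet normal 0.432 -0.121 -0.894
  outer loop
   vertex 3.2 1.4 1.1
   vertex 2.5 4.8 0.3
   vertex 4.9 2.3 1.8
  endloop
 endfacet
 facet normal -0.607 0.795 -0.003
  outer loop
   vertex 0.8 3.5 0.0
   vertex 0.0 2.9 3.2
   vertex 2.5 4.8 0.3
  endloop
 endfacet
 facet normal -0.554 -0.782 -0.285
  outer loop
   vertex 0.8 3.5 0.0
   vertex 3.2 1.4 1.1
   vertex 0.0 2.9 3.2
  endloop
 endfacet
 facet normal 0.290 -0.162 -0.943
  outer loop
   vertex 0.8 3.5 0.0
   vertex 2.5 4.8 0.3
   vertex 3.2 1.4 1.1
  endloop
 endfacet
 facet normal -0.255 -0.927 0.273
  outer loop
   vertex 0.6 3.0 4.1
   vertex 0.0 2.9 3.2
   vertex 3.2 1.4 1.1
  endloop
 endfacet
 facet normal -0.439 0.877 0.196
  outer loop
   vertex 0.6 3.0 4.1
   vertex 2.5 4.8 0.3
   vertex 0.0 2.9 3.2
  endloop
 endfacet
 facet normal -0.427 0.881 0.204
  outer loop
   vertex 0.6 3.0 4.1
   vertex 3.0 4.0 4.8
   vertex 2.5 4.8 0.3
  endloop
 endfacet
 facet normal 0.689 -0.350 0.635
  outer loop
   vertex 3.1 2.2 3.7
   vertex 4.9 2.3 1.8
   vertex 3.0 4.0 4.8
  endloop
 endfacet
 facet normal 0.353 -0.890 0.288
  outer loop
   vertex 3.1 2.2 3.7
   vertex 3.2 1.4 1.1
   vertex 4.9 2.3 1.8
  endloop
 endfacet
 facet normal -0.031 -0.522 0.852
  outer loop
   vertex 3.1 2.2 3.7
   vertex 3.0 4.0 4.8
   vertex 0.6 3.0 4.1
  endloop
 endfacet
 facet normal -0.253 -0.927 0.276
  outer loop
   vertex 3.1 2.2 3.7
   vertex 0.6 3.0 4.1
   vertex 3.2 1.4 1.1
  endloop
 endfacet
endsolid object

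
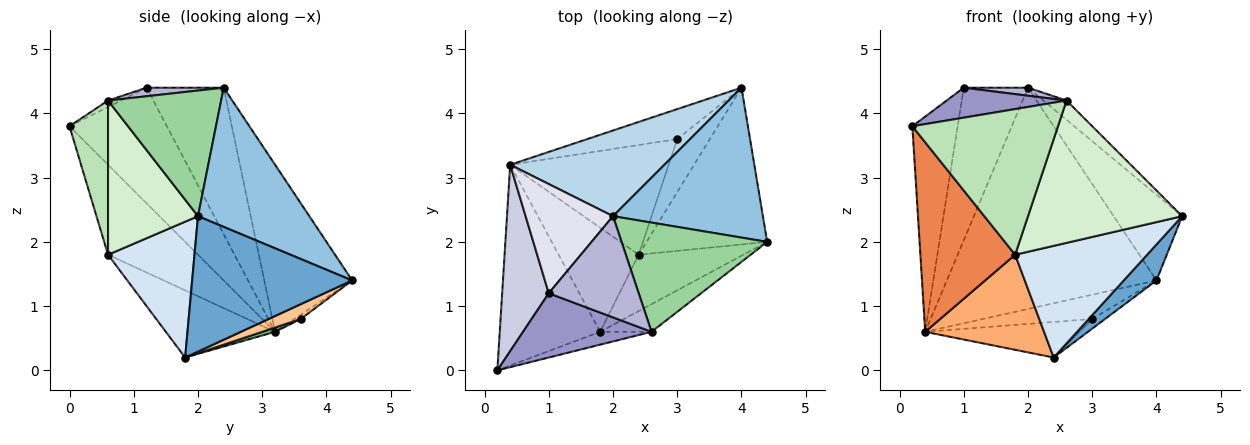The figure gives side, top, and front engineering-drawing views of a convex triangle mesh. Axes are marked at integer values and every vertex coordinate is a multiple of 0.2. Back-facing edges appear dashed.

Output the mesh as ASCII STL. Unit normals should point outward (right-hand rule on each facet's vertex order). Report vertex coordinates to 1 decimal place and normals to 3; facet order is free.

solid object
 facet normal 0.738 -0.151 -0.657
  outer loop
   vertex 2.4 1.8 0.2
   vertex 4.0 4.4 1.4
   vertex 4.4 2.0 2.4
  endloop
 endfacet
 facet normal 0.628 0.386 0.676
  outer loop
   vertex 2.0 2.4 4.4
   vertex 4.4 2.0 2.4
   vertex 4.0 4.4 1.4
  endloop
 endfacet
 facet normal -0.364 0.869 0.336
  outer loop
   vertex 2.0 2.4 4.4
   vertex 4.0 4.4 1.4
   vertex 0.4 3.2 0.6
  endloop
 endfacet
 facet normal 0.505 -0.771 -0.389
  outer loop
   vertex 1.8 0.6 1.8
   vertex 2.4 1.8 0.2
   vertex 4.4 2.0 2.4
  endloop
 endfacet
 facet normal -0.546 -0.575 -0.609
  outer loop
   vertex 1.8 0.6 1.8
   vertex 0.2 0.0 3.8
   vertex 0.4 3.2 0.6
  endloop
 endfacet
 facet normal -0.527 -0.573 -0.628
  outer loop
   vertex 1.8 0.6 1.8
   vertex 0.4 3.2 0.6
   vertex 2.4 1.8 0.2
  endloop
 endfacet
 facet normal 0.408 0.163 -0.898
  outer loop
   vertex 3.0 3.6 0.8
   vertex 4.0 4.4 1.4
   vertex 2.4 1.8 0.2
  endloop
 endfacet
 facet normal -0.037 0.629 -0.777
  outer loop
   vertex 3.0 3.6 0.8
   vertex 0.4 3.2 0.6
   vertex 4.0 4.4 1.4
  endloop
 endfacet
 facet normal 0.026 0.308 -0.951
  outer loop
   vertex 3.0 3.6 0.8
   vertex 2.4 1.8 0.2
   vertex 0.4 3.2 0.6
  endloop
 endfacet
 facet normal 0.647 0.132 0.750
  outer loop
   vertex 2.6 0.6 4.2
   vertex 4.4 2.0 2.4
   vertex 2.0 2.4 4.4
  endloop
 endfacet
 facet normal 0.255 -0.963 -0.085
  outer loop
   vertex 2.6 0.6 4.2
   vertex 0.2 0.0 3.8
   vertex 1.8 0.6 1.8
  endloop
 endfacet
 facet normal 0.497 -0.852 -0.166
  outer loop
   vertex 2.6 0.6 4.2
   vertex 1.8 0.6 1.8
   vertex 4.4 2.0 2.4
  endloop
 endfacet
 facet normal -0.045 -0.422 0.905
  outer loop
   vertex 1.0 1.2 4.4
   vertex 0.2 0.0 3.8
   vertex 2.6 0.6 4.2
  endloop
 endfacet
 facet normal 0.095 -0.079 0.992
  outer loop
   vertex 1.0 1.2 4.4
   vertex 2.6 0.6 4.2
   vertex 2.0 2.4 4.4
  endloop
 endfacet
 facet normal -0.852 0.396 0.343
  outer loop
   vertex 1.0 1.2 4.4
   vertex 0.4 3.2 0.6
   vertex 0.2 0.0 3.8
  endloop
 endfacet
 facet normal -0.698 0.582 0.417
  outer loop
   vertex 1.0 1.2 4.4
   vertex 2.0 2.4 4.4
   vertex 0.4 3.2 0.6
  endloop
 endfacet
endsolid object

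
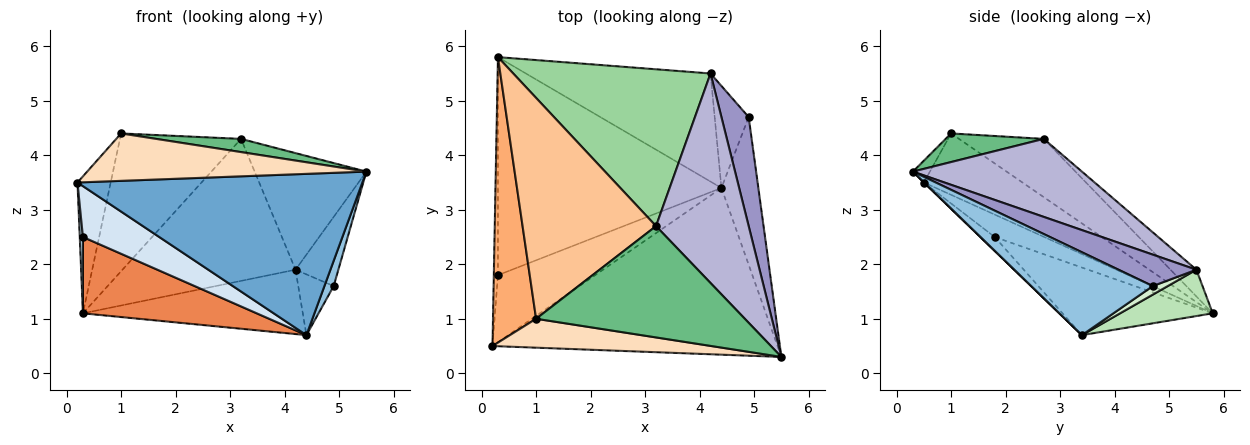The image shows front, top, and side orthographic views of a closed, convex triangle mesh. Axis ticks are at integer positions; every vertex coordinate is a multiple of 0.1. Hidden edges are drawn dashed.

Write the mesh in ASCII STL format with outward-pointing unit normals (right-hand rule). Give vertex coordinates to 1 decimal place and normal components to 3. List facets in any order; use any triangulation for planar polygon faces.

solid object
 facet normal 0.001 -0.695 -0.719
  outer loop
   vertex 4.4 3.4 0.7
   vertex 5.5 0.3 3.7
   vertex 0.2 0.5 3.5
  endloop
 endfacet
 facet normal 0.911 -0.069 -0.406
  outer loop
   vertex 4.9 4.7 1.6
   vertex 5.5 0.3 3.7
   vertex 4.4 3.4 0.7
  endloop
 endfacet
 facet normal -0.982 -0.063 -0.180
  outer loop
   vertex 0.3 1.8 2.5
   vertex 0.2 0.5 3.5
   vertex 0.3 5.8 1.1
  endloop
 endfacet
 facet normal -0.113 -0.600 -0.792
  outer loop
   vertex 0.3 1.8 2.5
   vertex 4.4 3.4 0.7
   vertex 0.2 0.5 3.5
  endloop
 endfacet
 facet normal -0.274 -0.318 -0.908
  outer loop
   vertex 0.3 1.8 2.5
   vertex 0.3 5.8 1.1
   vertex 4.4 3.4 0.7
  endloop
 endfacet
 facet normal -0.789 0.266 0.554
  outer loop
   vertex 1.0 1.0 4.4
   vertex 0.3 5.8 1.1
   vertex 0.2 0.5 3.5
  endloop
 endfacet
 facet normal -0.347 0.496 0.796
  outer loop
   vertex 1.0 1.0 4.4
   vertex 3.2 2.7 4.3
   vertex 0.3 5.8 1.1
  endloop
 endfacet
 facet normal -0.052 -0.853 0.520
  outer loop
   vertex 1.0 1.0 4.4
   vertex 0.2 0.5 3.5
   vertex 5.5 0.3 3.7
  endloop
 endfacet
 facet normal 0.135 -0.117 0.984
  outer loop
   vertex 1.0 1.0 4.4
   vertex 5.5 0.3 3.7
   vertex 3.2 2.7 4.3
  endloop
 endfacet
 facet normal -0.100 0.668 0.738
  outer loop
   vertex 4.2 5.5 1.9
   vertex 0.3 5.8 1.1
   vertex 3.2 2.7 4.3
  endloop
 endfacet
 facet normal 0.211 0.500 -0.840
  outer loop
   vertex 4.2 5.5 1.9
   vertex 4.4 3.4 0.7
   vertex 0.3 5.8 1.1
  endloop
 endfacet
 facet normal 0.212 0.500 -0.840
  outer loop
   vertex 4.2 5.5 1.9
   vertex 4.9 4.7 1.6
   vertex 4.4 3.4 0.7
  endloop
 endfacet
 facet normal 0.698 0.384 0.605
  outer loop
   vertex 4.2 5.5 1.9
   vertex 5.5 0.3 3.7
   vertex 4.9 4.7 1.6
  endloop
 endfacet
 facet normal 0.592 0.392 0.704
  outer loop
   vertex 4.2 5.5 1.9
   vertex 3.2 2.7 4.3
   vertex 5.5 0.3 3.7
  endloop
 endfacet
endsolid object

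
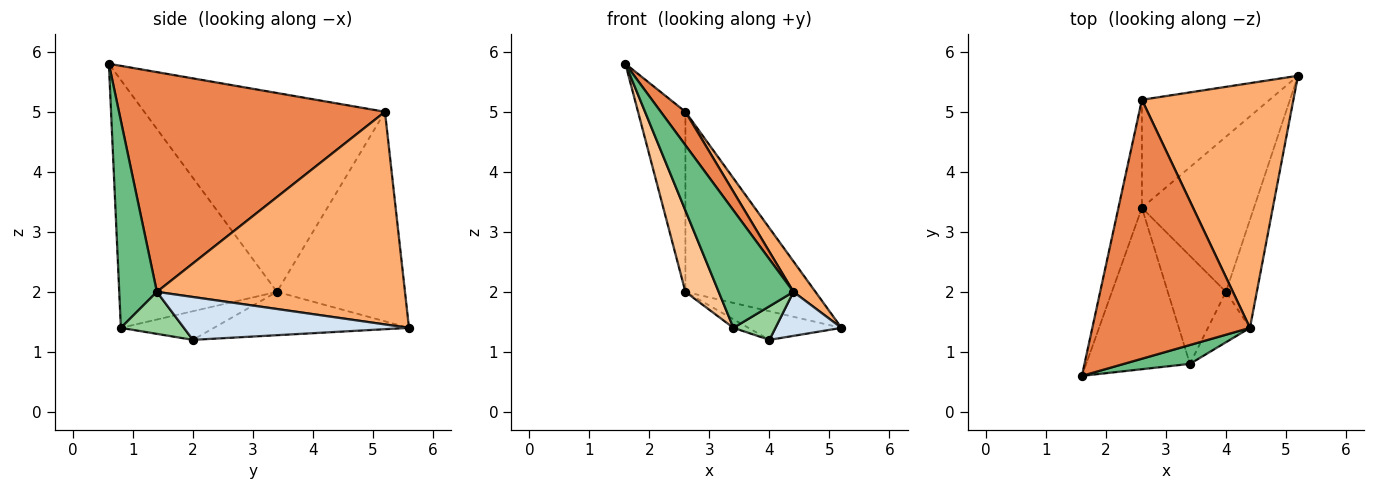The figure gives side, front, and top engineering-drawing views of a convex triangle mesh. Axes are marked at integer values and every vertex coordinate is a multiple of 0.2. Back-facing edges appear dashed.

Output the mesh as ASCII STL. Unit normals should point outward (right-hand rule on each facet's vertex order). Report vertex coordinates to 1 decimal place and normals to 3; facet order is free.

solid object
 facet normal -0.356 0.170 -0.919
  outer loop
   vertex 2.6 3.4 2.0
   vertex 5.2 5.6 1.4
   vertex 4.0 2.0 1.2
  endloop
 endfacet
 facet normal -0.975 0.192 -0.115
  outer loop
   vertex 2.6 5.2 5.0
   vertex 2.6 3.4 2.0
   vertex 1.6 0.6 5.8
  endloop
 endfacet
 facet normal -0.645 0.655 -0.393
  outer loop
   vertex 2.6 5.2 5.0
   vertex 5.2 5.6 1.4
   vertex 2.6 3.4 2.0
  endloop
 endfacet
 facet normal 0.789 -0.232 -0.568
  outer loop
   vertex 4.4 1.4 2.0
   vertex 4.0 2.0 1.2
   vertex 5.2 5.6 1.4
  endloop
 endfacet
 facet normal 0.810 -0.075 0.581
  outer loop
   vertex 4.4 1.4 2.0
   vertex 2.6 5.2 5.0
   vertex 1.6 0.6 5.8
  endloop
 endfacet
 facet normal 0.812 -0.072 0.579
  outer loop
   vertex 4.4 1.4 2.0
   vertex 5.2 5.6 1.4
   vertex 2.6 5.2 5.0
  endloop
 endfacet
 facet normal -0.905 -0.191 -0.379
  outer loop
   vertex 3.4 0.8 1.4
   vertex 1.6 0.6 5.8
   vertex 2.6 3.4 2.0
  endloop
 endfacet
 facet normal -0.440 0.071 -0.895
  outer loop
   vertex 3.4 0.8 1.4
   vertex 2.6 3.4 2.0
   vertex 4.0 2.0 1.2
  endloop
 endfacet
 facet normal 0.445 -0.884 0.142
  outer loop
   vertex 3.4 0.8 1.4
   vertex 4.4 1.4 2.0
   vertex 1.6 0.6 5.8
  endloop
 endfacet
 facet normal 0.640 -0.426 -0.640
  outer loop
   vertex 3.4 0.8 1.4
   vertex 4.0 2.0 1.2
   vertex 4.4 1.4 2.0
  endloop
 endfacet
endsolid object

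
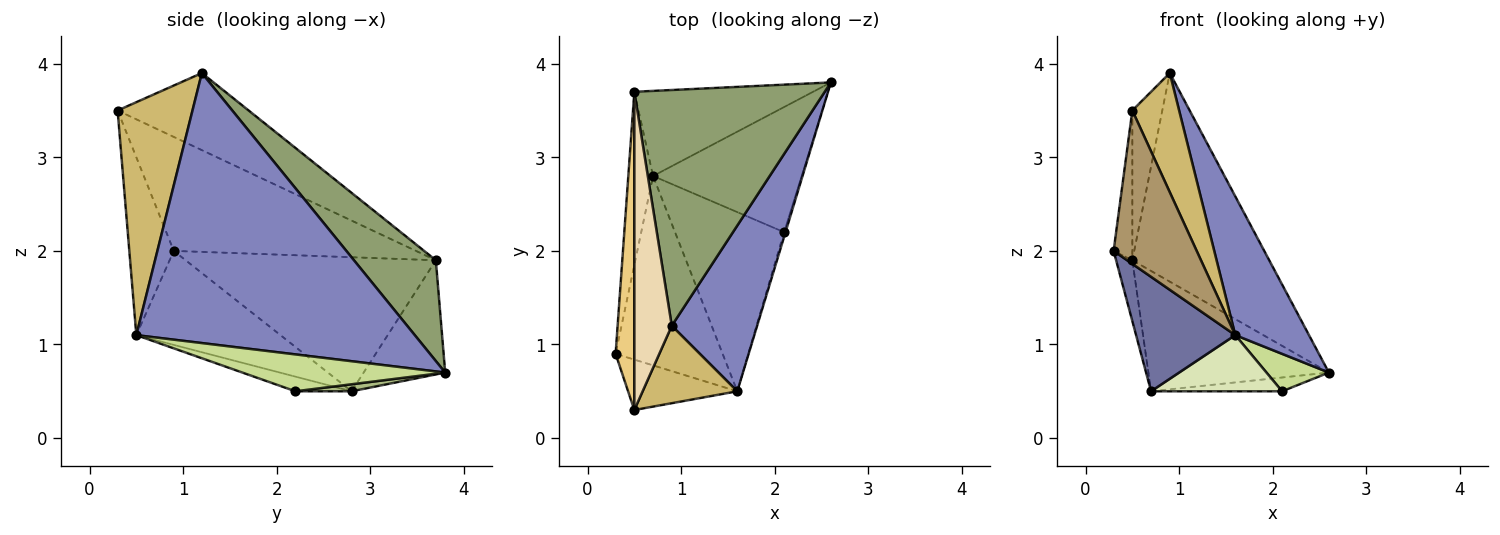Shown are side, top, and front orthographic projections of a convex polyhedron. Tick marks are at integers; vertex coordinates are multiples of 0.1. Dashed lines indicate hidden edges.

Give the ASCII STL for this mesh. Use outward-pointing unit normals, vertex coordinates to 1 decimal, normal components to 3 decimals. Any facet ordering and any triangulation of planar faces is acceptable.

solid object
 facet normal -0.601 -0.414 -0.684
  outer loop
   vertex 1.6 0.5 1.1
   vertex 0.3 0.9 2.0
   vertex 0.7 2.8 0.5
  endloop
 endfacet
 facet normal 0.924 -0.245 0.292
  outer loop
   vertex 1.6 0.5 1.1
   vertex 2.6 3.8 0.7
   vertex 0.9 1.2 3.9
  endloop
 endfacet
 facet normal -0.981 0.064 -0.181
  outer loop
   vertex 0.5 3.7 1.9
   vertex 0.7 2.8 0.5
   vertex 0.3 0.9 2.0
  endloop
 endfacet
 facet normal -0.346 0.766 -0.542
  outer loop
   vertex 0.5 3.7 1.9
   vertex 2.6 3.8 0.7
   vertex 0.7 2.8 0.5
  endloop
 endfacet
 facet normal 0.369 0.616 0.696
  outer loop
   vertex 0.5 3.7 1.9
   vertex 0.9 1.2 3.9
   vertex 2.6 3.8 0.7
  endloop
 endfacet
 facet normal 0.047 0.109 -0.993
  outer loop
   vertex 2.1 2.2 0.5
   vertex 0.7 2.8 0.5
   vertex 2.6 3.8 0.7
  endloop
 endfacet
 facet normal 0.955 -0.294 -0.037
  outer loop
   vertex 2.1 2.2 0.5
   vertex 2.6 3.8 0.7
   vertex 1.6 0.5 1.1
  endloop
 endfacet
 facet normal -0.127 -0.297 -0.946
  outer loop
   vertex 2.1 2.2 0.5
   vertex 1.6 0.5 1.1
   vertex 0.7 2.8 0.5
  endloop
 endfacet
 facet normal -0.453 -0.847 -0.278
  outer loop
   vertex 0.5 0.3 3.5
   vertex 0.3 0.9 2.0
   vertex 1.6 0.5 1.1
  endloop
 endfacet
 facet normal 0.802 -0.501 0.326
  outer loop
   vertex 0.5 0.3 3.5
   vertex 1.6 0.5 1.1
   vertex 0.9 1.2 3.9
  endloop
 endfacet
 facet normal -0.984 0.076 0.162
  outer loop
   vertex 0.5 0.3 3.5
   vertex 0.5 3.7 1.9
   vertex 0.3 0.9 2.0
  endloop
 endfacet
 facet normal -0.881 0.201 0.428
  outer loop
   vertex 0.5 0.3 3.5
   vertex 0.9 1.2 3.9
   vertex 0.5 3.7 1.9
  endloop
 endfacet
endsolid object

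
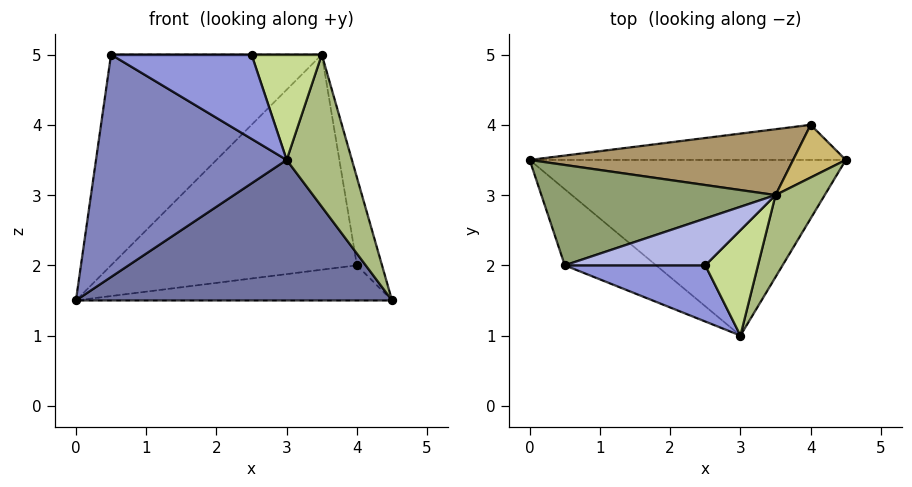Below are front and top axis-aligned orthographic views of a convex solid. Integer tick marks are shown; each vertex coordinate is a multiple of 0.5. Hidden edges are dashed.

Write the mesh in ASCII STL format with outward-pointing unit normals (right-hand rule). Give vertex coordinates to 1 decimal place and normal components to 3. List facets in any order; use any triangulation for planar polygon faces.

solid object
 facet normal 0.000 -0.625 -0.781
  outer loop
   vertex 3.0 1.0 3.5
   vertex 0.0 3.5 1.5
   vertex 4.5 3.5 1.5
  endloop
 endfacet
 facet normal -0.497 -0.821 -0.281
  outer loop
   vertex 0.5 2.0 5.0
   vertex 0.0 3.5 1.5
   vertex 3.0 1.0 3.5
  endloop
 endfacet
 facet normal 0.000 -0.832 0.555
  outer loop
   vertex 0.5 2.0 5.0
   vertex 3.0 1.0 3.5
   vertex 2.5 2.0 5.0
  endloop
 endfacet
 facet normal 0.000 0.000 1.000
  outer loop
   vertex 3.5 3.0 5.0
   vertex 0.5 2.0 5.0
   vertex 2.5 2.0 5.0
  endloop
 endfacet
 facet normal -0.288 0.865 0.412
  outer loop
   vertex 3.5 3.0 5.0
   vertex 0.0 3.5 1.5
   vertex 0.5 2.0 5.0
  endloop
 endfacet
 facet normal 0.903 -0.379 0.204
  outer loop
   vertex 3.5 3.0 5.0
   vertex 3.0 1.0 3.5
   vertex 4.5 3.5 1.5
  endloop
 endfacet
 facet normal 0.577 -0.577 0.577
  outer loop
   vertex 3.5 3.0 5.0
   vertex 2.5 2.0 5.0
   vertex 3.0 1.0 3.5
  endloop
 endfacet
 facet normal 0.000 0.707 -0.707
  outer loop
   vertex 4.0 4.0 2.0
   vertex 4.5 3.5 1.5
   vertex 0.0 3.5 1.5
  endloop
 endfacet
 facet normal -0.154 0.945 0.289
  outer loop
   vertex 4.0 4.0 2.0
   vertex 0.0 3.5 1.5
   vertex 3.5 3.0 5.0
  endloop
 endfacet
 facet normal 0.808 0.505 0.303
  outer loop
   vertex 4.0 4.0 2.0
   vertex 3.5 3.0 5.0
   vertex 4.5 3.5 1.5
  endloop
 endfacet
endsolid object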